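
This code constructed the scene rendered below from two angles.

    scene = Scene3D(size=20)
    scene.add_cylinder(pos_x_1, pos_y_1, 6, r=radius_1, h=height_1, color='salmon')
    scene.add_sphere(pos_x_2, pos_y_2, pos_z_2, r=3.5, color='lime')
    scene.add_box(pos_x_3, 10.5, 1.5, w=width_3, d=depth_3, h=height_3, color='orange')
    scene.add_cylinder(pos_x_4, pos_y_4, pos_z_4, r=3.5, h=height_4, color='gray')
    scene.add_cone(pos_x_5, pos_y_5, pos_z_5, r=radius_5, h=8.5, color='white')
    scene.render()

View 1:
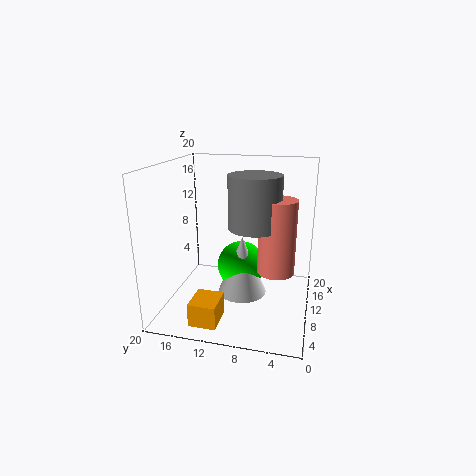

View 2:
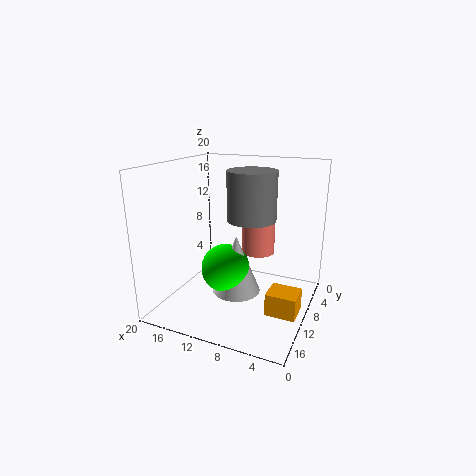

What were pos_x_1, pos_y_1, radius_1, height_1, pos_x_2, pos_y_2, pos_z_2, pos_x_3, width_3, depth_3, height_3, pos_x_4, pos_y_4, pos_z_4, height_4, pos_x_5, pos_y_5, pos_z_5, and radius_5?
pos_x_1 = 9, pos_y_1 = 4.5, radius_1 = 2.5, height_1 = 10, pos_x_2 = 12, pos_y_2 = 10, pos_z_2 = 5, pos_x_3 = 0.5, width_3 = 4, depth_3 = 3.5, height_3 = 3, pos_x_4 = 9, pos_y_4 = 7.5, pos_z_4 = 12, height_4 = 7, pos_x_5 = 10.5, pos_y_5 = 9.5, pos_z_5 = 1.5, radius_5 = 3.5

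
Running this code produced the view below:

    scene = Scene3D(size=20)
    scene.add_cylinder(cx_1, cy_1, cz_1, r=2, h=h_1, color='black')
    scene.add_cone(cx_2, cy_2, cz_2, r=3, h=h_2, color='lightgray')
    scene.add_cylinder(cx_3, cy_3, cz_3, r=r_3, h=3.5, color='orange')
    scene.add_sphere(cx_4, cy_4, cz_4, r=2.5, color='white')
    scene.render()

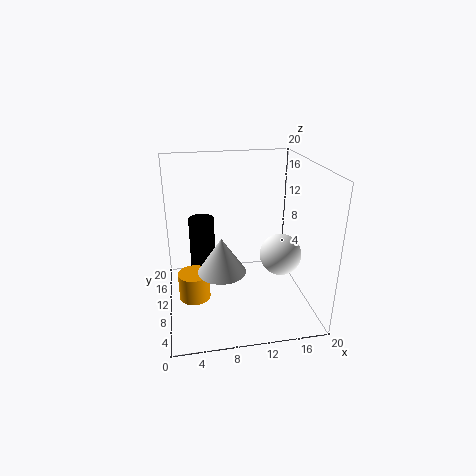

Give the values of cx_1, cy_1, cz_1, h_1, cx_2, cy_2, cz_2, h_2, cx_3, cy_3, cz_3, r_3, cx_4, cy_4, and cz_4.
cx_1 = 5.5; cy_1 = 17; cz_1 = 1; h_1 = 9.5; cx_2 = 7; cy_2 = 5; cz_2 = 8; h_2 = 4.5; cx_3 = 3.5; cy_3 = 6; cz_3 = 4; r_3 = 2; cx_4 = 14; cy_4 = 3.5; cz_4 = 10.5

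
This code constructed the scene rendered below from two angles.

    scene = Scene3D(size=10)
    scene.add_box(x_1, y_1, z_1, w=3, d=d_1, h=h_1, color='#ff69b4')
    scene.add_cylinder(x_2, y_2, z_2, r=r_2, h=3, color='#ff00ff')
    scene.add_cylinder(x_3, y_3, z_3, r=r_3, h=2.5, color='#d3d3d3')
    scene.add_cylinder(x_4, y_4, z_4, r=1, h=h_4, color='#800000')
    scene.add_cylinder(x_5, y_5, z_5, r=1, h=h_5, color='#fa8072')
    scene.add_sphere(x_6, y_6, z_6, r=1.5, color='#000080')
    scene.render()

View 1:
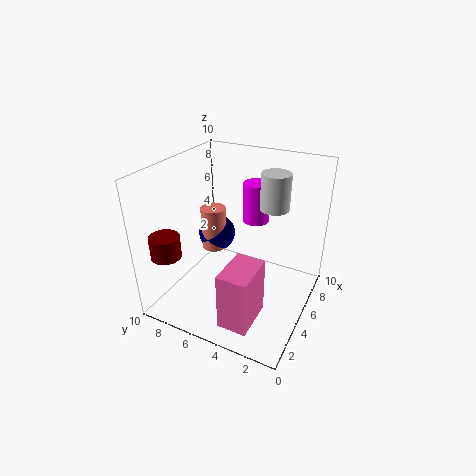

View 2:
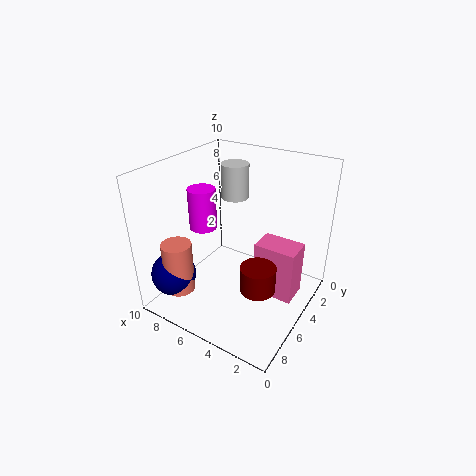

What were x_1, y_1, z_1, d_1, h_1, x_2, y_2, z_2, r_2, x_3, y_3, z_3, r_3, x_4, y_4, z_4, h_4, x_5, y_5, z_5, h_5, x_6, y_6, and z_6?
x_1 = 1; y_1 = 2.5; z_1 = 0.5; d_1 = 2; h_1 = 4; x_2 = 8; y_2 = 5; z_2 = 5; r_2 = 1; x_3 = 6.5; y_3 = 3; z_3 = 7; r_3 = 1; x_4 = 1.5; y_4 = 8.5; z_4 = 4.5; h_4 = 1.5; x_5 = 7.5; y_5 = 8.5; z_5 = 2; h_5 = 3.5; x_6 = 8; y_6 = 8.5; z_6 = 3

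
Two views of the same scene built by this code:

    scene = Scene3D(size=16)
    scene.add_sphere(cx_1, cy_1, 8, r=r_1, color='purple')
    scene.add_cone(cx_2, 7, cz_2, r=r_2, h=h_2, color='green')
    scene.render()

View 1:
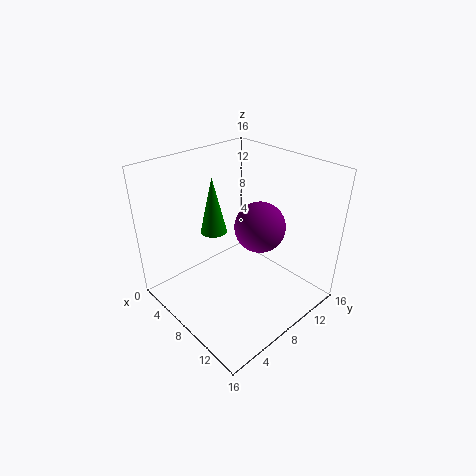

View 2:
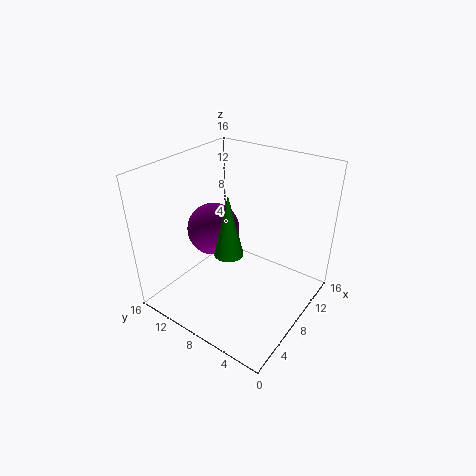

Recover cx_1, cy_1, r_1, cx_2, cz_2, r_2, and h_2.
cx_1 = 8, cy_1 = 11.5, r_1 = 3, cx_2 = 5, cz_2 = 8, r_2 = 1.5, h_2 = 6.5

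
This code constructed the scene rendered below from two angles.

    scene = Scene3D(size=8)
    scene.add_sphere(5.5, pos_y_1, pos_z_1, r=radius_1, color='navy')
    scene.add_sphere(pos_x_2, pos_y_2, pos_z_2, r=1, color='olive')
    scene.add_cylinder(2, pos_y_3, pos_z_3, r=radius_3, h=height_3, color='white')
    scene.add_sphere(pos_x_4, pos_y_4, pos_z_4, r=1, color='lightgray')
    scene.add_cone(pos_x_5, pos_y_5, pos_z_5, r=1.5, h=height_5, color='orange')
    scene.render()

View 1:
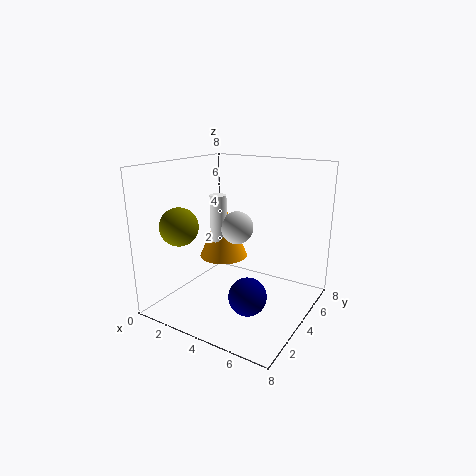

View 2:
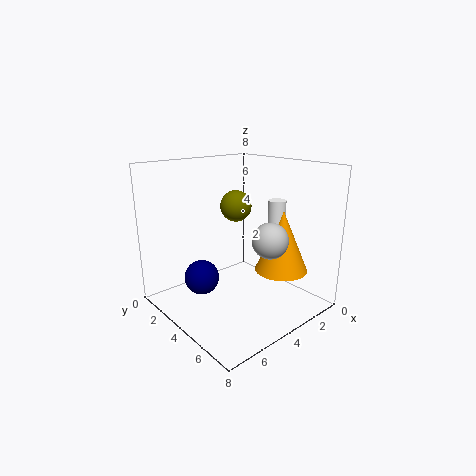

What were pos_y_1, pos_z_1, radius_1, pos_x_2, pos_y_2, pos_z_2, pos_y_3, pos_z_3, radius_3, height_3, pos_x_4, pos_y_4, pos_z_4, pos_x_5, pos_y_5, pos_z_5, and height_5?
pos_y_1 = 2.5, pos_z_1 = 1.5, radius_1 = 1, pos_x_2 = 2, pos_y_2 = 1.5, pos_z_2 = 5, pos_y_3 = 5, pos_z_3 = 3, radius_3 = 0.5, height_3 = 3, pos_x_4 = 3, pos_y_4 = 5.5, pos_z_4 = 4, pos_x_5 = 2, pos_y_5 = 5.5, pos_z_5 = 2, height_5 = 3.5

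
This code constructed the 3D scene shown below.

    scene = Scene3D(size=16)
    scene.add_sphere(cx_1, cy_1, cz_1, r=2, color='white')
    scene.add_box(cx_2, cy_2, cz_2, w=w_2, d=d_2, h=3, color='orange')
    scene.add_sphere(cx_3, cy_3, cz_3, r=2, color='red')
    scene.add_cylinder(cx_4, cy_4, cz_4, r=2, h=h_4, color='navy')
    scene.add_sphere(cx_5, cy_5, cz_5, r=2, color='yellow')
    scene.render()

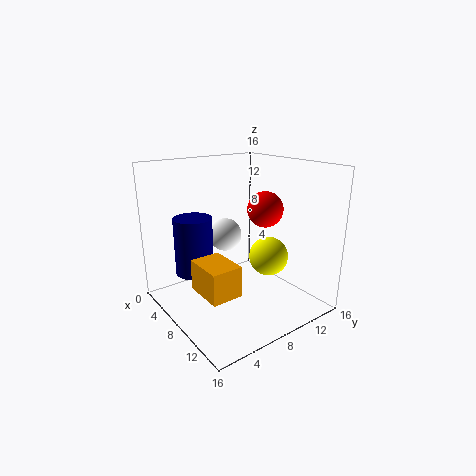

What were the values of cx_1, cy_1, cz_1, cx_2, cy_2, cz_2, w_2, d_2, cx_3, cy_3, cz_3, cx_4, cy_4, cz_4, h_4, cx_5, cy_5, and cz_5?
cx_1 = 4
cy_1 = 9
cz_1 = 7
cx_2 = 10
cy_2 = 1
cz_2 = 5
w_2 = 4
d_2 = 3
cx_3 = 9
cy_3 = 11
cz_3 = 11
cx_4 = 7
cy_4 = 3
cz_4 = 5
h_4 = 6
cx_5 = 12
cy_5 = 9
cz_5 = 7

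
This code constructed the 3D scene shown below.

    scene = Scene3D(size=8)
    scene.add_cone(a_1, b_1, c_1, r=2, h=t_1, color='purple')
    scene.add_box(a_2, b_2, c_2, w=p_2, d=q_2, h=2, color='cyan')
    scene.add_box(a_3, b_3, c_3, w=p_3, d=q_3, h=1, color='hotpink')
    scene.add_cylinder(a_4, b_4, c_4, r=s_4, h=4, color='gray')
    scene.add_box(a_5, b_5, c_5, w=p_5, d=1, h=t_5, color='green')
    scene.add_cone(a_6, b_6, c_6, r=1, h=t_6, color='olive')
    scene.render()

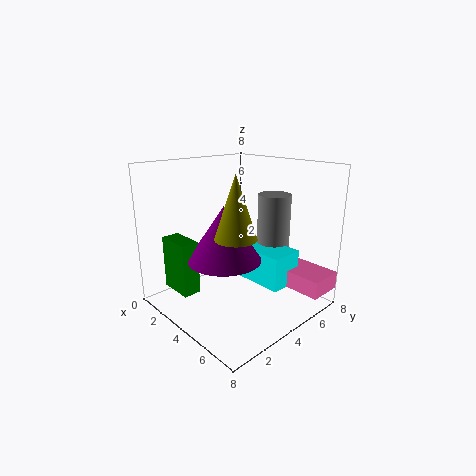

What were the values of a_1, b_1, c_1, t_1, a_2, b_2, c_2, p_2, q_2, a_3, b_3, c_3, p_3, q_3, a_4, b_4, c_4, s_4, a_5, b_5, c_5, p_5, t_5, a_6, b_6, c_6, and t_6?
a_1 = 4; b_1 = 3; c_1 = 3; t_1 = 3; a_2 = 3; b_2 = 5; c_2 = 1; p_2 = 3; q_2 = 2; a_3 = 5; b_3 = 6; c_3 = 1; p_3 = 3; q_3 = 2; a_4 = 4; b_4 = 7; c_4 = 2; s_4 = 1; a_5 = 1; b_5 = 1; c_5 = 1; p_5 = 2; t_5 = 3; a_6 = 6; b_6 = 2; c_6 = 5; t_6 = 3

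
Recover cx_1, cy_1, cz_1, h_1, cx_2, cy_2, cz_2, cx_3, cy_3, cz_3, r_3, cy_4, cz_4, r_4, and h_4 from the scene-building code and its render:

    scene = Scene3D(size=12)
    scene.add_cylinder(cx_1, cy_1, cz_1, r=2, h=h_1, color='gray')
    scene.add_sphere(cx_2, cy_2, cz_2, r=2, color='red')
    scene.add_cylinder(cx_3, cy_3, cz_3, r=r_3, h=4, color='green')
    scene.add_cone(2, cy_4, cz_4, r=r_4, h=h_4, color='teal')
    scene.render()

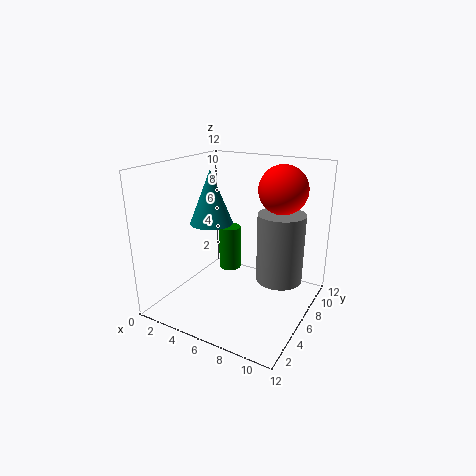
cx_1 = 9
cy_1 = 8
cz_1 = 2
h_1 = 6
cx_2 = 9
cy_2 = 8
cz_2 = 10
cx_3 = 4
cy_3 = 8
cz_3 = 2
r_3 = 1
cy_4 = 8
cz_4 = 6
r_4 = 2
h_4 = 5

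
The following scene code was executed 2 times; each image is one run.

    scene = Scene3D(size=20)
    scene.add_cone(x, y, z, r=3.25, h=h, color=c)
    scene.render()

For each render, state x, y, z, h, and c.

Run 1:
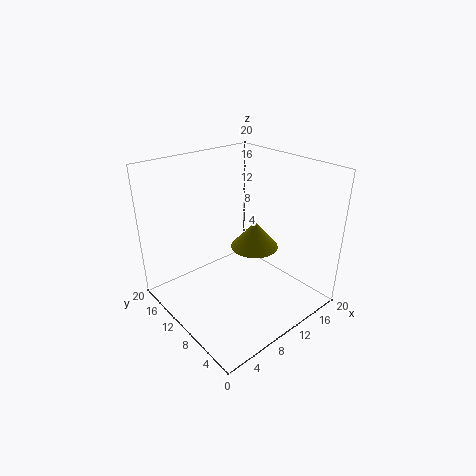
x = 11.75; y = 8.5; z = 8.75; h = 3.75; c = 'olive'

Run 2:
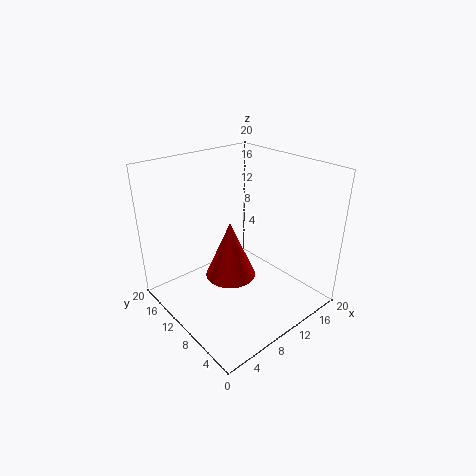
x = 7; y = 8; z = 6.5; h = 7.5; c = 'red'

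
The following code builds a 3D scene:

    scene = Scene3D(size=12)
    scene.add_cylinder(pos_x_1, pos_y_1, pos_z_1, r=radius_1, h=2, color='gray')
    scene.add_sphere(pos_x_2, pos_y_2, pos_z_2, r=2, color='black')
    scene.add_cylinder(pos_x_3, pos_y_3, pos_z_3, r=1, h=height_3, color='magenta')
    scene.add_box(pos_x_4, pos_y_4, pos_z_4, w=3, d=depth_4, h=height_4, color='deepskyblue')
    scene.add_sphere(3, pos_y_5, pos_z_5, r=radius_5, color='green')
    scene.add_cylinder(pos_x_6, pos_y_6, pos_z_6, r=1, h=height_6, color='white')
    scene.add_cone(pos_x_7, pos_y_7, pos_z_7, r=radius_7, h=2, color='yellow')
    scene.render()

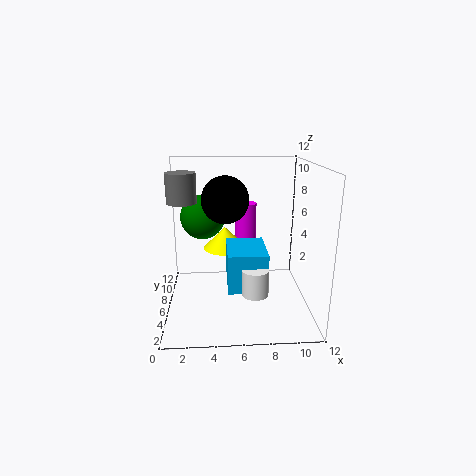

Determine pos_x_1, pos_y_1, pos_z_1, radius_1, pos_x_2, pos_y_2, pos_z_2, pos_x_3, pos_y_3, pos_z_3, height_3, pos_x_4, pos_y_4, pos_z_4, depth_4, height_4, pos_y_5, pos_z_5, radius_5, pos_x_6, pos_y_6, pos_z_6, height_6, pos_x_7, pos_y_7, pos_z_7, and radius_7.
pos_x_1 = 2
pos_y_1 = 2
pos_z_1 = 10
radius_1 = 1
pos_x_2 = 5
pos_y_2 = 7
pos_z_2 = 9
pos_x_3 = 7
pos_y_3 = 10
pos_z_3 = 3
height_3 = 5
pos_x_4 = 5
pos_y_4 = 2
pos_z_4 = 3
depth_4 = 4
height_4 = 3
pos_y_5 = 9
pos_z_5 = 7
radius_5 = 2
pos_x_6 = 7
pos_y_6 = 2
pos_z_6 = 3
height_6 = 2
pos_x_7 = 5
pos_y_7 = 9
pos_z_7 = 4
radius_7 = 2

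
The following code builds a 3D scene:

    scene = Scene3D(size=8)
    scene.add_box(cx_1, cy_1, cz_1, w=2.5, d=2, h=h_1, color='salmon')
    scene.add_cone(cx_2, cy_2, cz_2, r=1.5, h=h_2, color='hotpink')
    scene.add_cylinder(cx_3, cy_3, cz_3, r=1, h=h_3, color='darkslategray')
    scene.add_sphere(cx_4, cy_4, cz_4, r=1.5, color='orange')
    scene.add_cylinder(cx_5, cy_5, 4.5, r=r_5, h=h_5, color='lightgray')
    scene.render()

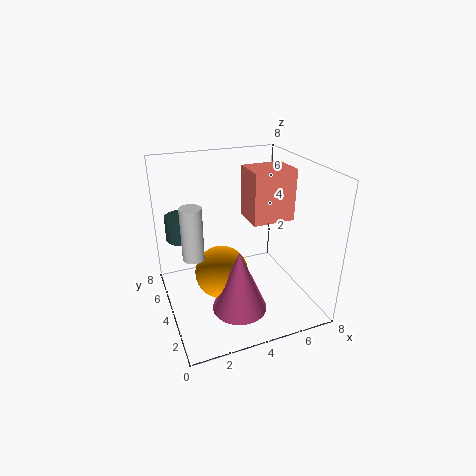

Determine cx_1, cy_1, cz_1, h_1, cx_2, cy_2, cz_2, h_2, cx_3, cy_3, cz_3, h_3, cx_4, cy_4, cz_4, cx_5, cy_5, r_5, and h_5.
cx_1 = 5
cy_1 = 4
cz_1 = 4.5
h_1 = 3
cx_2 = 3.5
cy_2 = 2.5
cz_2 = 0.5
h_2 = 3.5
cx_3 = 1.5
cy_3 = 7
cz_3 = 3
h_3 = 1.5
cx_4 = 3
cy_4 = 4
cz_4 = 2
cx_5 = 1
cy_5 = 2
r_5 = 0.5
h_5 = 2.5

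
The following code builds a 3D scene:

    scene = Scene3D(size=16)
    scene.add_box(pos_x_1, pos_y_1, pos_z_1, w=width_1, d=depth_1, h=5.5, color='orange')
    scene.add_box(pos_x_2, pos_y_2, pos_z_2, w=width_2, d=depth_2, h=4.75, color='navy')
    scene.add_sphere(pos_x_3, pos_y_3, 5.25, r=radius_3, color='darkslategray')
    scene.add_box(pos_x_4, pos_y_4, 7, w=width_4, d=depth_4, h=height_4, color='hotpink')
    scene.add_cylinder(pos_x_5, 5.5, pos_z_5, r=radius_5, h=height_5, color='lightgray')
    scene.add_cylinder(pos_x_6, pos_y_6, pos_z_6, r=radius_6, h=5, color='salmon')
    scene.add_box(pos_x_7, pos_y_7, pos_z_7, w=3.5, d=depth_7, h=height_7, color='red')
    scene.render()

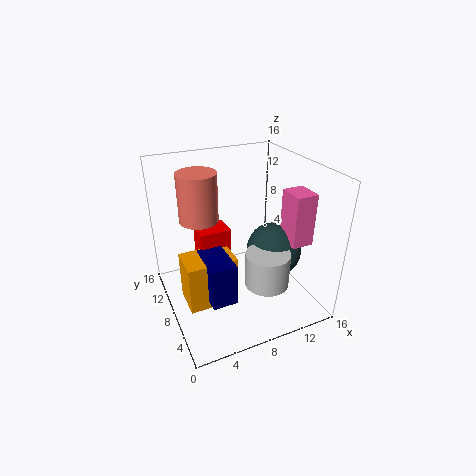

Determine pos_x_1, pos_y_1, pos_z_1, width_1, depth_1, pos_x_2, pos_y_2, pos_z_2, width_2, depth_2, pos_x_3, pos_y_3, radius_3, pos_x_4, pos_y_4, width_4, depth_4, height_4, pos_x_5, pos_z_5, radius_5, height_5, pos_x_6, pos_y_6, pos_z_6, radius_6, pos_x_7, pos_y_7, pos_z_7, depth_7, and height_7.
pos_x_1 = 1.5
pos_y_1 = 5.75
pos_z_1 = 1.25
width_1 = 5.5
depth_1 = 3.75
pos_x_2 = 3.5
pos_y_2 = 4.25
pos_z_2 = 2.25
width_2 = 2.75
depth_2 = 4.75
pos_x_3 = 12.75
pos_y_3 = 8
radius_3 = 3.25
pos_x_4 = 13.25
pos_y_4 = 4.75
width_4 = 2.5
depth_4 = 3
height_4 = 6
pos_x_5 = 10.5
pos_z_5 = 2.75
radius_5 = 2.5
height_5 = 4
pos_x_6 = 3.75
pos_y_6 = 8.25
pos_z_6 = 11
radius_6 = 2
pos_x_7 = 4
pos_y_7 = 8.75
pos_z_7 = 3.75
depth_7 = 2.75
height_7 = 5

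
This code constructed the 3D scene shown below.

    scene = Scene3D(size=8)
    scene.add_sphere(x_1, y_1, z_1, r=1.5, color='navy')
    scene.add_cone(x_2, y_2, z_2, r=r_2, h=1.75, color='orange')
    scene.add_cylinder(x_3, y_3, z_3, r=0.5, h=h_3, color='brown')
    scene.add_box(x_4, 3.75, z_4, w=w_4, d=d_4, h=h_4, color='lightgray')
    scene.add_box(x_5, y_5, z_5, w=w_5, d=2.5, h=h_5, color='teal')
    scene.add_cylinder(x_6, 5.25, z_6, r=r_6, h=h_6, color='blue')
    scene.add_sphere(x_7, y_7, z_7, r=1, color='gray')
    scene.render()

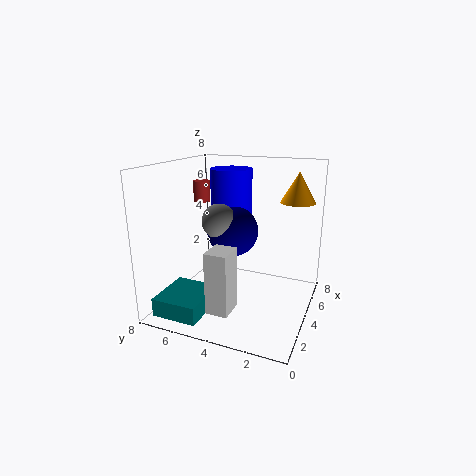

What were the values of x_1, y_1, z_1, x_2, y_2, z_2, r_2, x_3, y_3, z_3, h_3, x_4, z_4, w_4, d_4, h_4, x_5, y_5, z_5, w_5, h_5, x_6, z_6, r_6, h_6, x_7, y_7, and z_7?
x_1 = 5
y_1 = 4.75
z_1 = 4
x_2 = 6.25
y_2 = 1.25
z_2 = 5.75
r_2 = 1
x_3 = 5.5
y_3 = 7
z_3 = 5.5
h_3 = 1.25
x_4 = 1.75
z_4 = 0.25
w_4 = 1.5
d_4 = 1.25
h_4 = 3.5
x_5 = 0.5
y_5 = 5
z_5 = 0.25
w_5 = 2.75
h_5 = 1
x_6 = 6
z_6 = 4.5
r_6 = 1.25
h_6 = 3
x_7 = 4.25
y_7 = 5.25
z_7 = 4.75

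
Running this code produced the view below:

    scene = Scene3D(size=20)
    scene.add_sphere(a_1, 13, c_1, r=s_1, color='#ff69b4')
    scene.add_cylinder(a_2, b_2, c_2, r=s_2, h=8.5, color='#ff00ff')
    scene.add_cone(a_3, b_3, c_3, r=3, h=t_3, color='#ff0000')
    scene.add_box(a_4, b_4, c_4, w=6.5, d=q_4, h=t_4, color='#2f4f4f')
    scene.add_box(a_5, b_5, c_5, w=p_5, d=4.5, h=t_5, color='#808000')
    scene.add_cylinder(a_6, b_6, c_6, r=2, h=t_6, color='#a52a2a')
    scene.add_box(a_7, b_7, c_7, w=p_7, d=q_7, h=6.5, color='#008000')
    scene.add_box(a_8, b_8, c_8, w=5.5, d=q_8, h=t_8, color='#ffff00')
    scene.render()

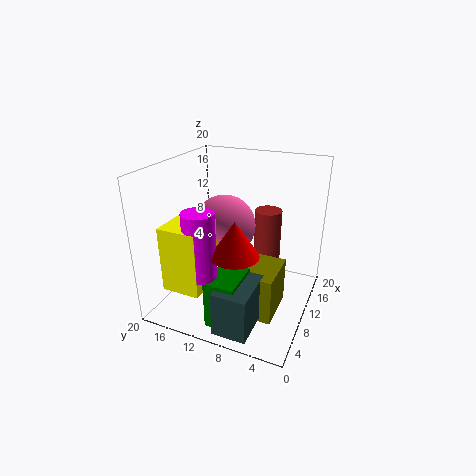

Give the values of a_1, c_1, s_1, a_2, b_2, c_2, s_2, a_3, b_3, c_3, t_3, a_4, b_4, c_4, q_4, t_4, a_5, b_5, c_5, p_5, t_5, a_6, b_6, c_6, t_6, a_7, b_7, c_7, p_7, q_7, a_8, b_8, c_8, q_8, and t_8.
a_1 = 12, c_1 = 10.5, s_1 = 4.5, a_2 = 3, b_2 = 12, c_2 = 7.5, s_2 = 2, a_3 = 4.5, b_3 = 8, c_3 = 10.5, t_3 = 4.5, a_4 = 0.5, b_4 = 5, c_4 = 1, q_4 = 4.5, t_4 = 6, a_5 = 5.5, b_5 = 3.5, c_5 = 0.5, p_5 = 6.5, t_5 = 6.5, a_6 = 15.5, b_6 = 7.5, c_6 = 4.5, t_6 = 8, a_7 = 1.5, b_7 = 7, c_7 = 1, p_7 = 5.5, q_7 = 4, a_8 = 1, b_8 = 11.5, c_8 = 5.5, q_8 = 5, t_8 = 8.5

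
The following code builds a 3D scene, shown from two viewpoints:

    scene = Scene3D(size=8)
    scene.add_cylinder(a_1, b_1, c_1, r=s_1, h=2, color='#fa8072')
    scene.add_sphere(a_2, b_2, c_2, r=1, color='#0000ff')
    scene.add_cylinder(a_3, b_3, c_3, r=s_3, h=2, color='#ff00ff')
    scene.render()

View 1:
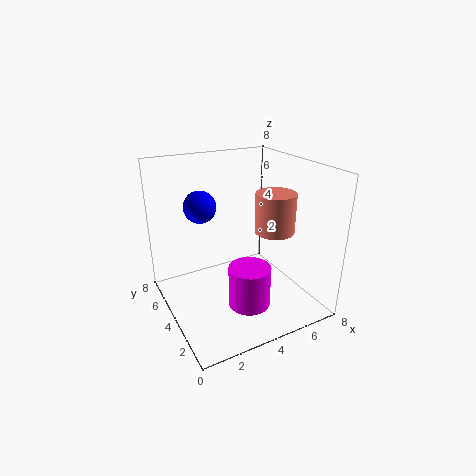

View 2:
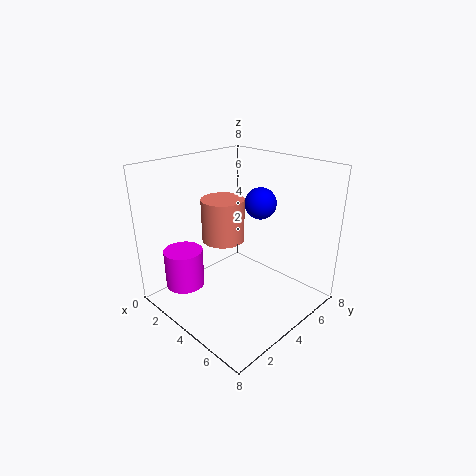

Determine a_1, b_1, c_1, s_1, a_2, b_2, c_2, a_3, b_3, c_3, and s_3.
a_1 = 5; b_1 = 2; c_1 = 5; s_1 = 1; a_2 = 3; b_2 = 7; c_2 = 5; a_3 = 3; b_3 = 1; c_3 = 2; s_3 = 1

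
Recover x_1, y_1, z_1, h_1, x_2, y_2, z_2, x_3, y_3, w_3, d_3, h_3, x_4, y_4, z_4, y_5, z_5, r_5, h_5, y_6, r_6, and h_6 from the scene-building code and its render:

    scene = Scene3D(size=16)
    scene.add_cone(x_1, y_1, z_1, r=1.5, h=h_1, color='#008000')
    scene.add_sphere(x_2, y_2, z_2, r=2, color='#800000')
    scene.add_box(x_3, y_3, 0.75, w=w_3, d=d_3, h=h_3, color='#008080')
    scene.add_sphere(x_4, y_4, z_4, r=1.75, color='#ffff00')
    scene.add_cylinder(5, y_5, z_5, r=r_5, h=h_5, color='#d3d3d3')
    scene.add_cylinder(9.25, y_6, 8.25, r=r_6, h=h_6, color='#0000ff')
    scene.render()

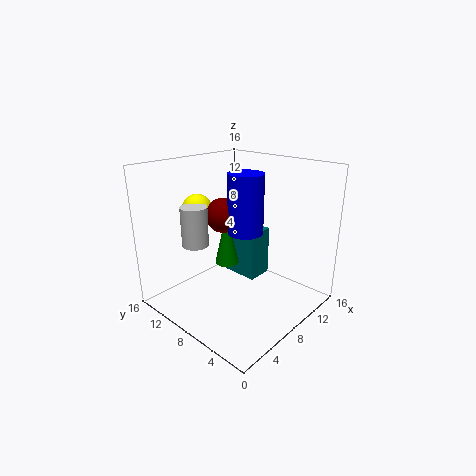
x_1 = 10.25; y_1 = 12; z_1 = 2.75; h_1 = 6.75; x_2 = 8.25; y_2 = 10.5; z_2 = 10; x_3 = 11.5; y_3 = 8.75; w_3 = 3.25; d_3 = 4.75; h_3 = 6.25; x_4 = 6.75; y_4 = 13.25; z_4 = 10.5; y_5 = 11.75; z_5 = 7; r_5 = 1.5; h_5 = 4.5; y_6 = 8; r_6 = 2; h_6 = 6.75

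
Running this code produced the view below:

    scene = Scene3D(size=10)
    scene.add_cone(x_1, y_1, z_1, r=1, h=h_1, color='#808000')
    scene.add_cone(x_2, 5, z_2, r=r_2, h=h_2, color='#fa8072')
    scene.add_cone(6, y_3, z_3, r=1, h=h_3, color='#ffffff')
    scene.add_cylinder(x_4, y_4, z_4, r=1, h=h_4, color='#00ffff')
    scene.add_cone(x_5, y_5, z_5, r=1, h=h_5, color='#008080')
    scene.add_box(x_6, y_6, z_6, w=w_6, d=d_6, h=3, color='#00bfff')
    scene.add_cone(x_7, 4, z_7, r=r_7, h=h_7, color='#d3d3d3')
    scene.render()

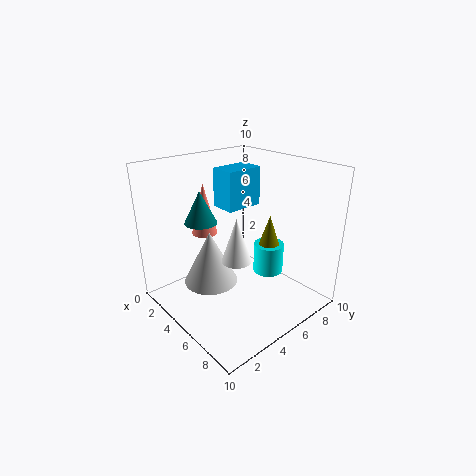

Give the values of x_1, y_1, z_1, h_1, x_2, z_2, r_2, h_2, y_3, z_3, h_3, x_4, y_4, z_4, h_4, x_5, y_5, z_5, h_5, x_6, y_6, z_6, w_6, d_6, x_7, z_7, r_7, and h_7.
x_1 = 7
y_1 = 6
z_1 = 4
h_1 = 3
x_2 = 1
z_2 = 4
r_2 = 1
h_2 = 4
y_3 = 4
z_3 = 4
h_3 = 3
x_4 = 7
y_4 = 6
z_4 = 3
h_4 = 2
x_5 = 5
y_5 = 2
z_5 = 7
h_5 = 2
x_6 = 1
y_6 = 6
z_6 = 6
w_6 = 2
d_6 = 3
x_7 = 3
z_7 = 1
r_7 = 2
h_7 = 4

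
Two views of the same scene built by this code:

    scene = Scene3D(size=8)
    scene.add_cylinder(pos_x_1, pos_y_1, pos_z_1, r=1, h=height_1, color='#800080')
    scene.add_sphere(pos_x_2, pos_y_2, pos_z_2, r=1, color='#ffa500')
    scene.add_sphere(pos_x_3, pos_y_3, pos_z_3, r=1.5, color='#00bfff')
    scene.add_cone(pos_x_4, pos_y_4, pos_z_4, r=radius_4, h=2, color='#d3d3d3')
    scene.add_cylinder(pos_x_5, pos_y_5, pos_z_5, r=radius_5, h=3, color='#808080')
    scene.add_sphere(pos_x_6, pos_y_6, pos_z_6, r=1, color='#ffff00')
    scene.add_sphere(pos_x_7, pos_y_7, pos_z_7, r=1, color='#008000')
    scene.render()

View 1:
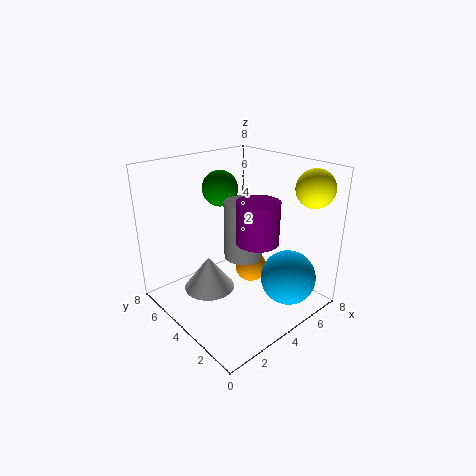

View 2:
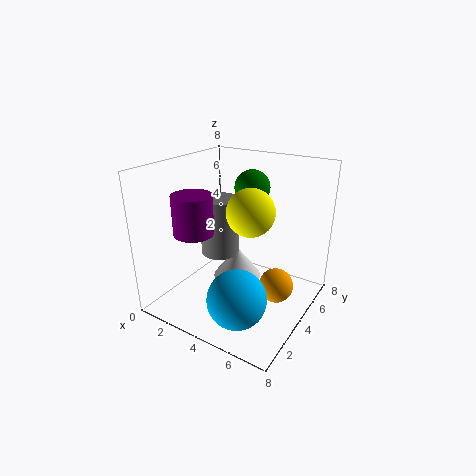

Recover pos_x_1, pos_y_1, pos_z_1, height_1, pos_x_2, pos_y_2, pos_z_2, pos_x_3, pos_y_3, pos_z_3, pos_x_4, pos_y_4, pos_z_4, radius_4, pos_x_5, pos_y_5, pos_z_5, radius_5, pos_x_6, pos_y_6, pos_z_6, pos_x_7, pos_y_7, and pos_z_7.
pos_x_1 = 3, pos_y_1 = 1.5, pos_z_1 = 5, height_1 = 2, pos_x_2 = 6, pos_y_2 = 5, pos_z_2 = 1, pos_x_3 = 5.5, pos_y_3 = 1.5, pos_z_3 = 2, pos_x_4 = 3, pos_y_4 = 5.5, pos_z_4 = 0.5, radius_4 = 1.5, pos_x_5 = 3.5, pos_y_5 = 3, pos_z_5 = 3.5, radius_5 = 1, pos_x_6 = 6.5, pos_y_6 = 1, pos_z_6 = 7, pos_x_7 = 4, pos_y_7 = 5.5, pos_z_7 = 6.5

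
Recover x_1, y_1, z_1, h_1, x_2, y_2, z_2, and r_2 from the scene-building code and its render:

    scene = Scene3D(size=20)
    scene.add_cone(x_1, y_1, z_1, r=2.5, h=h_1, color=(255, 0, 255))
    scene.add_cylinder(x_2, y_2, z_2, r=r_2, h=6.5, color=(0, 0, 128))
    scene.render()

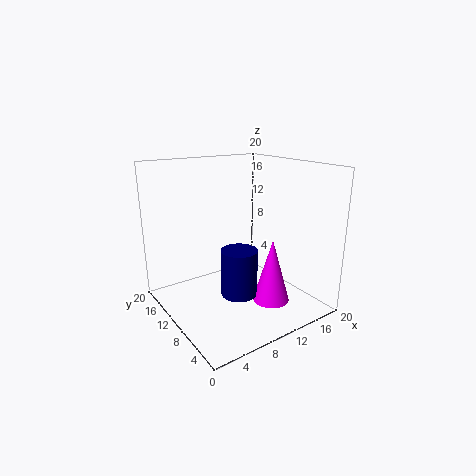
x_1 = 12.5, y_1 = 5.5, z_1 = 1.75, h_1 = 8.75, x_2 = 9, y_2 = 8.25, z_2 = 2.5, r_2 = 2.5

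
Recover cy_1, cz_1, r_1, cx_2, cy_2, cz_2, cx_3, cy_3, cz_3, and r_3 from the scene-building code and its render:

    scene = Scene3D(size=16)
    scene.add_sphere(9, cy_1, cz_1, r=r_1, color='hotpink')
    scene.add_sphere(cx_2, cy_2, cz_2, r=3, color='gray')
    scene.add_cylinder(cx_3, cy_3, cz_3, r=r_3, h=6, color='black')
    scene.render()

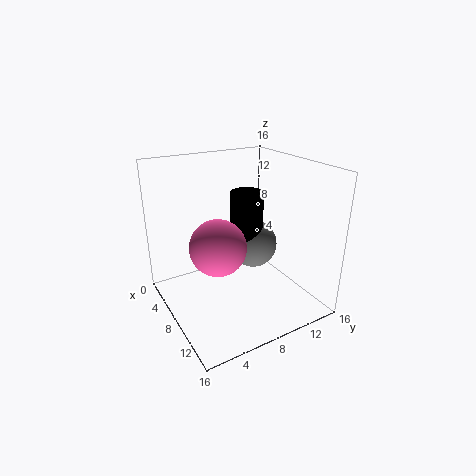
cy_1 = 5, cz_1 = 8, r_1 = 3, cx_2 = 5, cy_2 = 12, cz_2 = 5, cx_3 = 5, cy_3 = 11, cz_3 = 6, r_3 = 2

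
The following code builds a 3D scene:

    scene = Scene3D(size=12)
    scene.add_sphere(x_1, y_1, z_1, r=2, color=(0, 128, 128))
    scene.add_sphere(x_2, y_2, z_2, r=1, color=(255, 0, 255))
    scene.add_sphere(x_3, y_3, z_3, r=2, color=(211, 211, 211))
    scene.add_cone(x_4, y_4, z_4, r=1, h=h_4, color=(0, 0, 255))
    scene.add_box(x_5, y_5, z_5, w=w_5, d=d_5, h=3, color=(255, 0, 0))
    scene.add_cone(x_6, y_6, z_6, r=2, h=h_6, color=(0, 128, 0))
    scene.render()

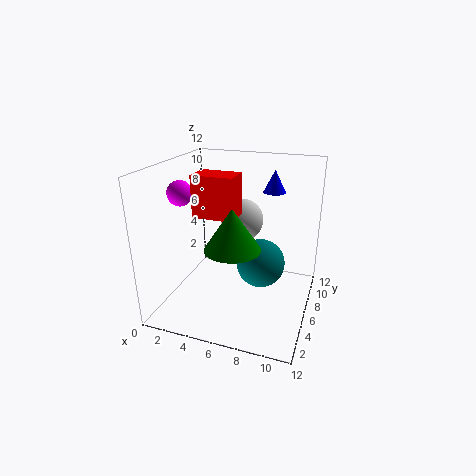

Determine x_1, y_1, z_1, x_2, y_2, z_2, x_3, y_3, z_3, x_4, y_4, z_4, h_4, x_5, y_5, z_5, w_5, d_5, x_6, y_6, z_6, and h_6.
x_1 = 8; y_1 = 6; z_1 = 4; x_2 = 2; y_2 = 4; z_2 = 10; x_3 = 5; y_3 = 10; z_3 = 6; x_4 = 8; y_4 = 10; z_4 = 9; h_4 = 2; x_5 = 4; y_5 = 2; z_5 = 9; w_5 = 3; d_5 = 2; x_6 = 7; y_6 = 2; z_6 = 7; h_6 = 3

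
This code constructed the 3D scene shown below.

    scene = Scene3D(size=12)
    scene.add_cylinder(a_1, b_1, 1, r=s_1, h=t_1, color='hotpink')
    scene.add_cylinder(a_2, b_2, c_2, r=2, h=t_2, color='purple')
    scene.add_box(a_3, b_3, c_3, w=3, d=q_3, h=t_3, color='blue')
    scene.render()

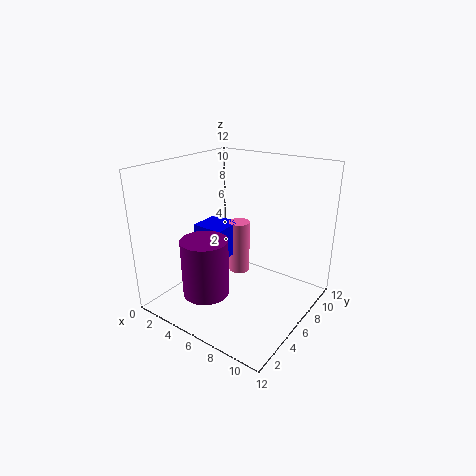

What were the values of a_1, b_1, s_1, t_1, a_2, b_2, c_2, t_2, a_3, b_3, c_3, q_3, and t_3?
a_1 = 4; b_1 = 9; s_1 = 1; t_1 = 5; a_2 = 4; b_2 = 4; c_2 = 1; t_2 = 5; a_3 = 1; b_3 = 6; c_3 = 3; q_3 = 3; t_3 = 3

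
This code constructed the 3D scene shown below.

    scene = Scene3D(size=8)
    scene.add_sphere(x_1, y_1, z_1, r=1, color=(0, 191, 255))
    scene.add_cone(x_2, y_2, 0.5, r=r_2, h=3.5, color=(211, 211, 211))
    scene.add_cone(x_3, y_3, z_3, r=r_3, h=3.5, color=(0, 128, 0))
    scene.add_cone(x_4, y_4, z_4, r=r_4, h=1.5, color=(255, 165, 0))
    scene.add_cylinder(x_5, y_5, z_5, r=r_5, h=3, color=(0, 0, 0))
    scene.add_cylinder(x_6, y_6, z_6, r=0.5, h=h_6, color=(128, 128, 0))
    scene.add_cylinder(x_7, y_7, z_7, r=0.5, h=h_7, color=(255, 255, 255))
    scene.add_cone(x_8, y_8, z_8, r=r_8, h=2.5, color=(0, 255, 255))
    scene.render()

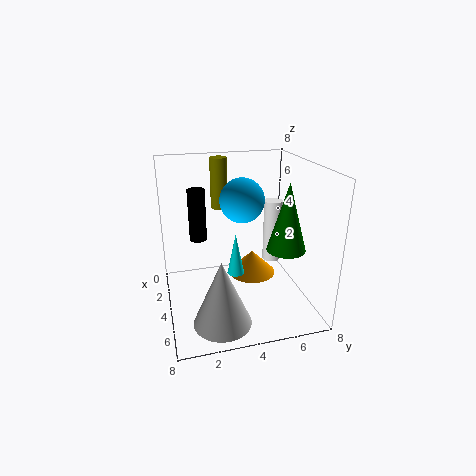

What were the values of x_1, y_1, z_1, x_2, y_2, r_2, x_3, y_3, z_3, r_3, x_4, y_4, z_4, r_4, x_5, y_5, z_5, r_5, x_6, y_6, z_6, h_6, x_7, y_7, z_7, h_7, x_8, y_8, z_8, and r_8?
x_1 = 6.5; y_1 = 3.5; z_1 = 7; x_2 = 6.5; y_2 = 2.5; r_2 = 1.5; x_3 = 6; y_3 = 6; z_3 = 4; r_3 = 1; x_4 = 2; y_4 = 5.5; z_4 = 0.5; r_4 = 1.5; x_5 = 2.5; y_5 = 2; z_5 = 3.5; r_5 = 0.5; x_6 = 1.5; y_6 = 3.5; z_6 = 5; h_6 = 3; x_7 = 4; y_7 = 6; z_7 = 2.5; h_7 = 3.5; x_8 = 3.5; y_8 = 4; z_8 = 1.5; r_8 = 0.5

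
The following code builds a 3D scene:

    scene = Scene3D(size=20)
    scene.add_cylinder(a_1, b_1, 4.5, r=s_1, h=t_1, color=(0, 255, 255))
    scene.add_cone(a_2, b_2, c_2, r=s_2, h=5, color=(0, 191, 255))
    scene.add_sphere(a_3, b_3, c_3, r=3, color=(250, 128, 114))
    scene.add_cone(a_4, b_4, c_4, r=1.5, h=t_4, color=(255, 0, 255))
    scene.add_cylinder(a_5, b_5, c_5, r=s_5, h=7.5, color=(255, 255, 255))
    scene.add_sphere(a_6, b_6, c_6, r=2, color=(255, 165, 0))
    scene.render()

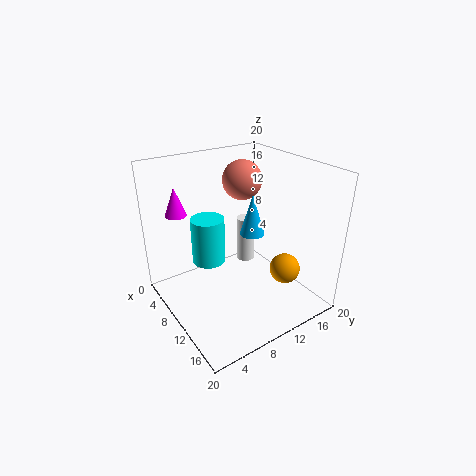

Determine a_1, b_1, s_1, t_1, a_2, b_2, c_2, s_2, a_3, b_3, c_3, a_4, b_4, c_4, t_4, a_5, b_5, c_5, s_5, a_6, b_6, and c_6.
a_1 = 5, b_1 = 8, s_1 = 2.5, t_1 = 7, a_2 = 14.5, b_2 = 9, c_2 = 13, s_2 = 1.5, a_3 = 4.5, b_3 = 14.5, c_3 = 16, a_4 = 4.5, b_4 = 3.5, c_4 = 13, t_4 = 4, a_5 = 3.5, b_5 = 16, c_5 = 1.5, s_5 = 1.5, a_6 = 16, b_6 = 13.5, c_6 = 7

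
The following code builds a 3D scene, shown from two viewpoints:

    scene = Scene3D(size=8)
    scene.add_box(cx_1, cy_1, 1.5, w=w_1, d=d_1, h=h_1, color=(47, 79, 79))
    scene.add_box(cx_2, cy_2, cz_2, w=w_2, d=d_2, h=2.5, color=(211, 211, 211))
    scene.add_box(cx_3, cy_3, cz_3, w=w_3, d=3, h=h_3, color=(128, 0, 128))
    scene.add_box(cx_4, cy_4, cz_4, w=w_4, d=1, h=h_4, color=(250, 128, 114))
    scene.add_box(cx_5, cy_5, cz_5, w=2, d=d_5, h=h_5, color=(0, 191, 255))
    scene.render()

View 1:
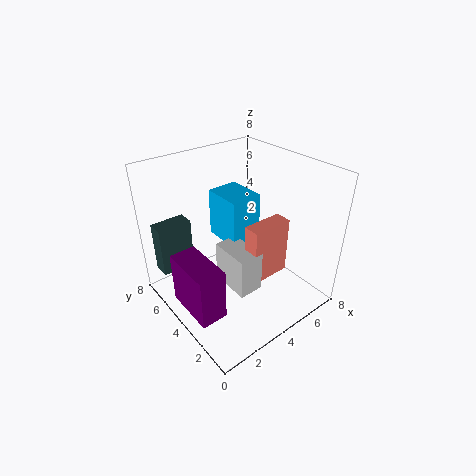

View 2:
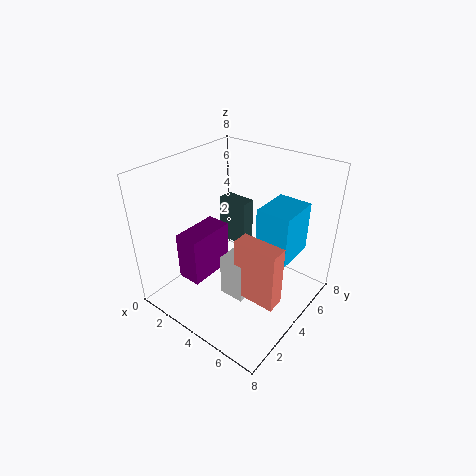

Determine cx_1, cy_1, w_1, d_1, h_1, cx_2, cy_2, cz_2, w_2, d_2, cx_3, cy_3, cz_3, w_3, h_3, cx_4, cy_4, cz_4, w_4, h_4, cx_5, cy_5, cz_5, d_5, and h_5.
cx_1 = 0.5; cy_1 = 6.5; w_1 = 2; d_1 = 1; h_1 = 3; cx_2 = 3.5; cy_2 = 3; cz_2 = 0.5; w_2 = 1.5; d_2 = 2.5; cx_3 = 0.5; cy_3 = 2.5; cz_3 = 0.5; w_3 = 1.5; h_3 = 3; cx_4 = 4.5; cy_4 = 3; cz_4 = 1; w_4 = 2.5; h_4 = 3.5; cx_5 = 4.5; cy_5 = 5; cz_5 = 2.5; d_5 = 2.5; h_5 = 3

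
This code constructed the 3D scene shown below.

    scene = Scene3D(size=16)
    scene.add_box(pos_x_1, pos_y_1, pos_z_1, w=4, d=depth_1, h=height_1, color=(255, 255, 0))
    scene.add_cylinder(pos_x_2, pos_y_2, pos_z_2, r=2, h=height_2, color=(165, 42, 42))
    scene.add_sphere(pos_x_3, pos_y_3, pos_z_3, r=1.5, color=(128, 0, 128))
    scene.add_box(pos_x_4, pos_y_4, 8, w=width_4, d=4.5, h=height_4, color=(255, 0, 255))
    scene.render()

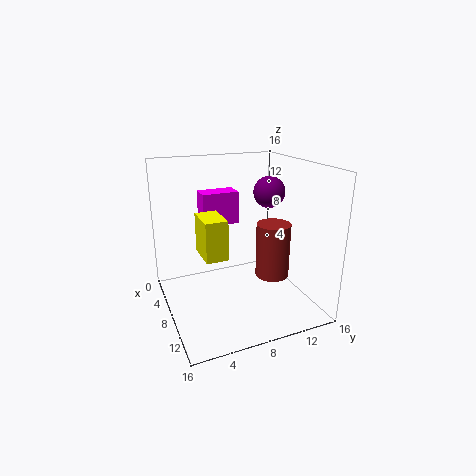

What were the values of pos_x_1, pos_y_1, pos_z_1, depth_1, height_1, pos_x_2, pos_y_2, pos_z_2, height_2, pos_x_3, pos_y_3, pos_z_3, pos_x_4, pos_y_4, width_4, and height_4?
pos_x_1 = 5
pos_y_1 = 4
pos_z_1 = 6
depth_1 = 2.5
height_1 = 4.5
pos_x_2 = 8
pos_y_2 = 12.5
pos_z_2 = 2.5
height_2 = 6.5
pos_x_3 = 12
pos_y_3 = 9.5
pos_z_3 = 14
pos_x_4 = 1
pos_y_4 = 5.5
width_4 = 2.5
height_4 = 4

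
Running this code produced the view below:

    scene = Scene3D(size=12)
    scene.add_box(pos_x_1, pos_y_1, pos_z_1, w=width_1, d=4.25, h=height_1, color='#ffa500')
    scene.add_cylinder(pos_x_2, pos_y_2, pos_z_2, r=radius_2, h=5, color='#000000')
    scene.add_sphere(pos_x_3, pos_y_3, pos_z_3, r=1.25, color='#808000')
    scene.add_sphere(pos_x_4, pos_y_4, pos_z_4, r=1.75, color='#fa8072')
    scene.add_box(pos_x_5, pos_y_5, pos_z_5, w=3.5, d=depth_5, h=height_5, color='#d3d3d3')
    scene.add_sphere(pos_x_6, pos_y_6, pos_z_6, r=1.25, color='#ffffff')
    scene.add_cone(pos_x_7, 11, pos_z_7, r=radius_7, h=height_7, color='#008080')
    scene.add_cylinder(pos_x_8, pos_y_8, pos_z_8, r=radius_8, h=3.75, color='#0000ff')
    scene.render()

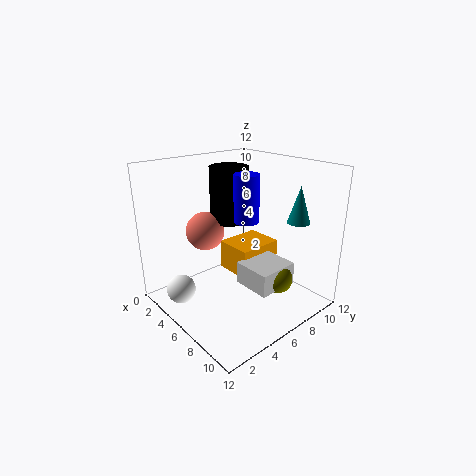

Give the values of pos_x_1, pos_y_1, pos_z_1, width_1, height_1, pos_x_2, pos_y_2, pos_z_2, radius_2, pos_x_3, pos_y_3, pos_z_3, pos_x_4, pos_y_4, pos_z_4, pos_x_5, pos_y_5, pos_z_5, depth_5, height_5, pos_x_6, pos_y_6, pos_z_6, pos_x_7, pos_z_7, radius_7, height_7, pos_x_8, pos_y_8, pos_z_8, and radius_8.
pos_x_1 = 2
pos_y_1 = 7.25
pos_z_1 = 1.25
width_1 = 3.5
height_1 = 2.75
pos_x_2 = 2.75
pos_y_2 = 7.75
pos_z_2 = 6.25
radius_2 = 1.75
pos_x_3 = 8.25
pos_y_3 = 8.75
pos_z_3 = 2
pos_x_4 = 2
pos_y_4 = 5.5
pos_z_4 = 5.5
pos_x_5 = 5.25
pos_y_5 = 6.5
pos_z_5 = 1.25
depth_5 = 3.75
height_5 = 2
pos_x_6 = 3
pos_y_6 = 2
pos_z_6 = 1.25
pos_x_7 = 8.25
pos_z_7 = 6.75
radius_7 = 1
height_7 = 3.25
pos_x_8 = 7
pos_y_8 = 6
pos_z_8 = 7.75
radius_8 = 1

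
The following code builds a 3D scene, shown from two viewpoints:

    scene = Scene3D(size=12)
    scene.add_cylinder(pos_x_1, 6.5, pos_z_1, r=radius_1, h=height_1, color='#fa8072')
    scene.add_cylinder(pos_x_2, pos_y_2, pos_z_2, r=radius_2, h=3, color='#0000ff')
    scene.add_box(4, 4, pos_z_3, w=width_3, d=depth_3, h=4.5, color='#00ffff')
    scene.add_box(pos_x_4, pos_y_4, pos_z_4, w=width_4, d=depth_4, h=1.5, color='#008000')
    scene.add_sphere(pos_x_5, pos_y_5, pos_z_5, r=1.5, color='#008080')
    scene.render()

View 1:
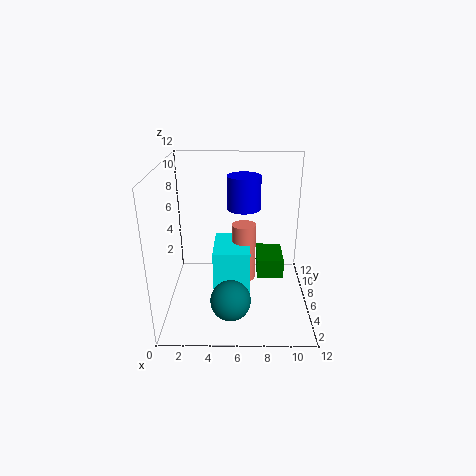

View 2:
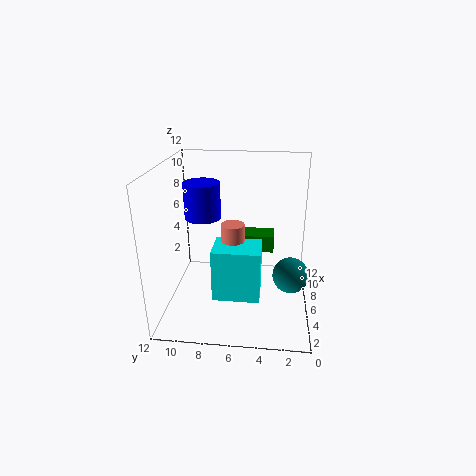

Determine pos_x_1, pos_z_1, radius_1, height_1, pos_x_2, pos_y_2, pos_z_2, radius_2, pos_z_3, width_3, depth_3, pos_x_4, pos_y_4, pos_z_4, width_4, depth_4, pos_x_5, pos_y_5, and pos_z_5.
pos_x_1 = 6.5
pos_z_1 = 2
radius_1 = 1
height_1 = 5
pos_x_2 = 6.5
pos_y_2 = 9
pos_z_2 = 7.5
radius_2 = 1.5
pos_z_3 = 1
width_3 = 3
depth_3 = 4
pos_x_4 = 7.5
pos_y_4 = 3
pos_z_4 = 4
width_4 = 2
depth_4 = 3
pos_x_5 = 5.5
pos_y_5 = 1.5
pos_z_5 = 3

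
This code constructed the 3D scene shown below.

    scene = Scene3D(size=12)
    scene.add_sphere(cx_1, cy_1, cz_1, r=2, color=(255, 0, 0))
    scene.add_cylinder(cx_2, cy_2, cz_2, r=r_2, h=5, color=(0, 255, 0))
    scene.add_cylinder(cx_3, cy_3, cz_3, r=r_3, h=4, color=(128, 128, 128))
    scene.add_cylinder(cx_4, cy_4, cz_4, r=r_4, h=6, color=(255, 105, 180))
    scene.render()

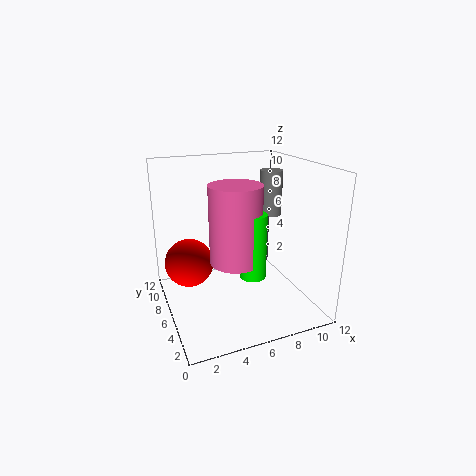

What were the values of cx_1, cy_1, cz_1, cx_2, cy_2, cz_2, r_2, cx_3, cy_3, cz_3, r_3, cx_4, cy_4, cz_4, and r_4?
cx_1 = 2
cy_1 = 7
cz_1 = 4
cx_2 = 6
cy_2 = 3
cz_2 = 4
r_2 = 1
cx_3 = 10
cy_3 = 8
cz_3 = 7
r_3 = 1
cx_4 = 5
cy_4 = 4
cz_4 = 5
r_4 = 2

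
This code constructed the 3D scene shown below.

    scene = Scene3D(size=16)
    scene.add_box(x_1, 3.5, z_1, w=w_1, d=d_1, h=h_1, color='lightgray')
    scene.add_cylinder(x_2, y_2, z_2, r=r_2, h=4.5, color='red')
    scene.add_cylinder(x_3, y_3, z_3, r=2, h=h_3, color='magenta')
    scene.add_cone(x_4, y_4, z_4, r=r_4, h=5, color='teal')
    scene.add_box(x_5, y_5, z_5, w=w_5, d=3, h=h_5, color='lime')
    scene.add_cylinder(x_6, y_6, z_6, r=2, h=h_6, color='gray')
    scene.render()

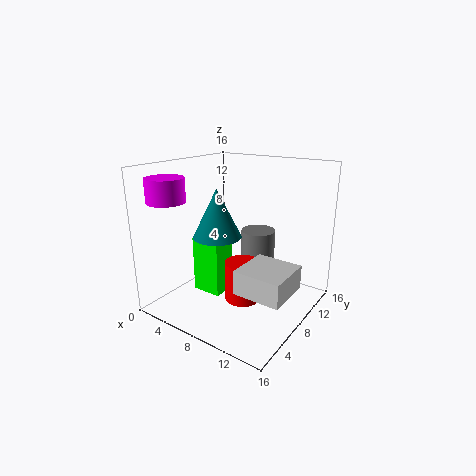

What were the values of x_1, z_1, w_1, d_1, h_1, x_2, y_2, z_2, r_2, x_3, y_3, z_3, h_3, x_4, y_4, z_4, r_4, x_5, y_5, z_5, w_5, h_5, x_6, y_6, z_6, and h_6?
x_1 = 10.5; z_1 = 4; w_1 = 5; d_1 = 5; h_1 = 2.5; x_2 = 9; y_2 = 7.5; z_2 = 1; r_2 = 2; x_3 = 3; y_3 = 2.5; z_3 = 12.5; h_3 = 2.5; x_4 = 7.5; y_4 = 5; z_4 = 9; r_4 = 2.5; x_5 = 3; y_5 = 6; z_5 = 1; w_5 = 3.5; h_5 = 6.5; x_6 = 8.5; y_6 = 11.5; z_6 = 1; h_6 = 7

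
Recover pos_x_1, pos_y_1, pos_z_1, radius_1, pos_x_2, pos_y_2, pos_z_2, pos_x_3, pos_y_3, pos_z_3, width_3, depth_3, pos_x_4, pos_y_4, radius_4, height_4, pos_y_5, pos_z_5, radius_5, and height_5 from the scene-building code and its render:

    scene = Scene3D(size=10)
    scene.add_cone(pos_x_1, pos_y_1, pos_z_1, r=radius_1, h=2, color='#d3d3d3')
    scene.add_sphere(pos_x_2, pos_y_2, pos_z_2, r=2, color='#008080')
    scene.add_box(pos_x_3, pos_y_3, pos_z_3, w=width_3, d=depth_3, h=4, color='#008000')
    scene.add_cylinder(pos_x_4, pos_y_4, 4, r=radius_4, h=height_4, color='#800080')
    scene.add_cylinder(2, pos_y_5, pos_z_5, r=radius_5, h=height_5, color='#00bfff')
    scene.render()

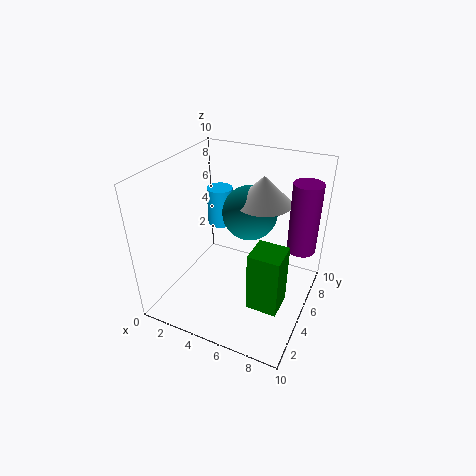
pos_x_1 = 6; pos_y_1 = 7; pos_z_1 = 7; radius_1 = 2; pos_x_2 = 5; pos_y_2 = 7; pos_z_2 = 6; pos_x_3 = 7; pos_y_3 = 2; pos_z_3 = 2; width_3 = 2; depth_3 = 2; pos_x_4 = 9; pos_y_4 = 7; radius_4 = 1; height_4 = 5; pos_y_5 = 8; pos_z_5 = 4; radius_5 = 1; height_5 = 3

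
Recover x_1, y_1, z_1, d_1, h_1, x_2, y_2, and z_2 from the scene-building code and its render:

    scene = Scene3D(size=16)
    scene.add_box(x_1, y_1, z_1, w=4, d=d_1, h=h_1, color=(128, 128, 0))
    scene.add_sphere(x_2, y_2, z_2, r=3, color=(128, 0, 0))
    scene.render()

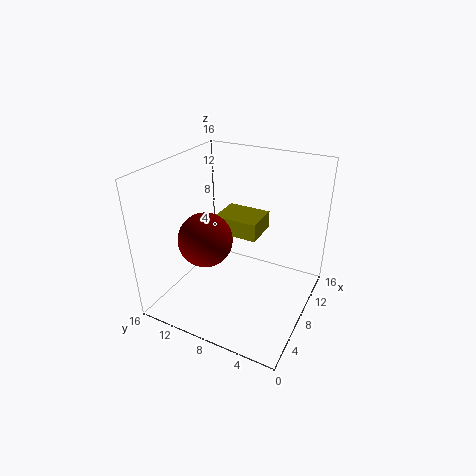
x_1 = 8; y_1 = 6; z_1 = 8; d_1 = 5; h_1 = 2; x_2 = 6; y_2 = 11; z_2 = 8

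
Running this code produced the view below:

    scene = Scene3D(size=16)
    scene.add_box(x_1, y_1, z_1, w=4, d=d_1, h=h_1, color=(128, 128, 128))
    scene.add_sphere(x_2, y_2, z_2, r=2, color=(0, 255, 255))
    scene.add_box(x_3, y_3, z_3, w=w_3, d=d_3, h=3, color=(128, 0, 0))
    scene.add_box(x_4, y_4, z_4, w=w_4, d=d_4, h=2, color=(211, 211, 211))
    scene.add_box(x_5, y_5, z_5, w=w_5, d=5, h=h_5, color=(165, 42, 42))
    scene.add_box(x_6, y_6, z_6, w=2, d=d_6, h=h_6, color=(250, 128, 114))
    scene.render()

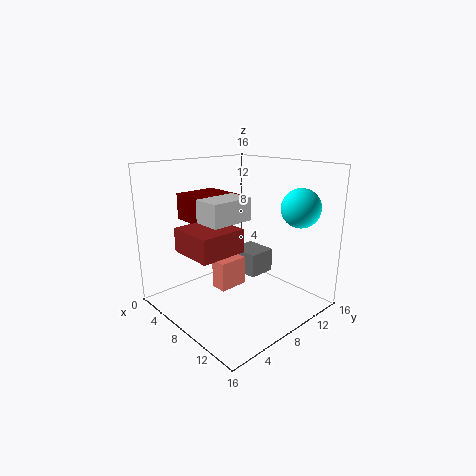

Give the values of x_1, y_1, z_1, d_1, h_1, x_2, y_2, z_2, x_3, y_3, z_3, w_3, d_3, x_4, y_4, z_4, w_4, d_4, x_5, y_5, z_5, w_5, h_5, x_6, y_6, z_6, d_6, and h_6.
x_1 = 3; y_1 = 11.5; z_1 = 1.5; d_1 = 3.5; h_1 = 3; x_2 = 14; y_2 = 11; z_2 = 12; x_3 = 1.5; y_3 = 4.5; z_3 = 9.5; w_3 = 5.5; d_3 = 5; x_4 = 11; y_4 = 0.5; z_4 = 12; w_4 = 2.5; d_4 = 4; x_5 = 5.5; y_5 = 1.5; z_5 = 7.5; w_5 = 5; h_5 = 2.5; x_6 = 4.5; y_6 = 7; z_6 = 1; d_6 = 3.5; h_6 = 3.5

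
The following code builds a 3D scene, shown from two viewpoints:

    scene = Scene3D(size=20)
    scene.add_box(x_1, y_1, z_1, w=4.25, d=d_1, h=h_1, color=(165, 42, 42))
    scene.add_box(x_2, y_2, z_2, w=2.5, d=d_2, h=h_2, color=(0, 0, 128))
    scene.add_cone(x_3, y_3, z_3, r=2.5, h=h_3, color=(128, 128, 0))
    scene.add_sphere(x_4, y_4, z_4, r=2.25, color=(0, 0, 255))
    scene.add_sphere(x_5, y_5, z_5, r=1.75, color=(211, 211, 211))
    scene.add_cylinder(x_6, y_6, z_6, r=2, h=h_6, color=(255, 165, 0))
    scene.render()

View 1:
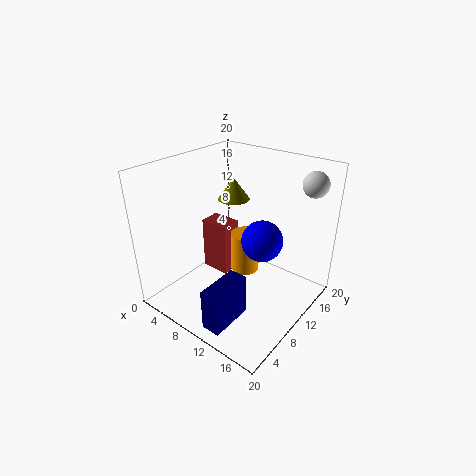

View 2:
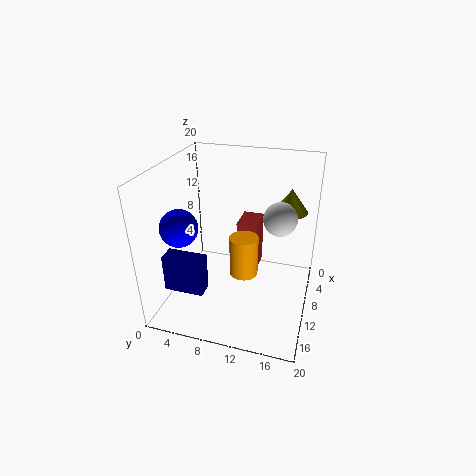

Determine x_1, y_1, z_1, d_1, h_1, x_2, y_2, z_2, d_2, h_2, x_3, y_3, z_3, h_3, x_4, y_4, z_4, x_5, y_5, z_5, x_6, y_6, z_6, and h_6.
x_1 = 4
y_1 = 9.25
z_1 = 3.5
d_1 = 3
h_1 = 7.75
x_2 = 12
y_2 = 0.25
z_2 = 2.25
d_2 = 5.75
h_2 = 5.5
x_3 = 4.25
y_3 = 16.25
z_3 = 12.25
h_3 = 3.5
x_4 = 17.25
y_4 = 5
z_4 = 14.5
x_5 = 17.5
y_5 = 16.75
z_5 = 17.5
x_6 = 10.5
y_6 = 11
z_6 = 4.75
h_6 = 5.75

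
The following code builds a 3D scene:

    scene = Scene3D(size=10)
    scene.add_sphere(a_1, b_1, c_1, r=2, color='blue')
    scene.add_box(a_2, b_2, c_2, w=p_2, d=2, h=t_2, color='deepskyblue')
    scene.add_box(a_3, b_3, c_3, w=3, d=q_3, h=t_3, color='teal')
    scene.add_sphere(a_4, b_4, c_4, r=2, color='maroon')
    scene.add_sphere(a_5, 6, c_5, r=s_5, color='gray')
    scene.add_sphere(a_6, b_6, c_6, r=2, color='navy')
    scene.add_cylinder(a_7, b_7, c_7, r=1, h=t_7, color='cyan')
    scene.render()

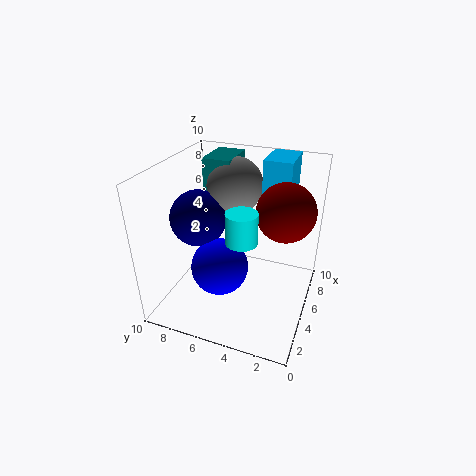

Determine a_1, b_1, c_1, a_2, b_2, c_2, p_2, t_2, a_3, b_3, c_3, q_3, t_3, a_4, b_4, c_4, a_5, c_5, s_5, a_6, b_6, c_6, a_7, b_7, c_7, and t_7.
a_1 = 4, b_1 = 6, c_1 = 3, a_2 = 7, b_2 = 2, c_2 = 7, p_2 = 3, t_2 = 3, a_3 = 6, b_3 = 6, c_3 = 7, q_3 = 2, t_3 = 3, a_4 = 6, b_4 = 2, c_4 = 7, a_5 = 7, c_5 = 8, s_5 = 2, a_6 = 5, b_6 = 8, c_6 = 6, a_7 = 3, b_7 = 4, c_7 = 6, t_7 = 2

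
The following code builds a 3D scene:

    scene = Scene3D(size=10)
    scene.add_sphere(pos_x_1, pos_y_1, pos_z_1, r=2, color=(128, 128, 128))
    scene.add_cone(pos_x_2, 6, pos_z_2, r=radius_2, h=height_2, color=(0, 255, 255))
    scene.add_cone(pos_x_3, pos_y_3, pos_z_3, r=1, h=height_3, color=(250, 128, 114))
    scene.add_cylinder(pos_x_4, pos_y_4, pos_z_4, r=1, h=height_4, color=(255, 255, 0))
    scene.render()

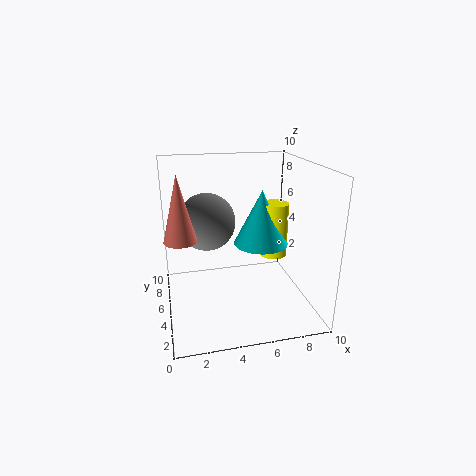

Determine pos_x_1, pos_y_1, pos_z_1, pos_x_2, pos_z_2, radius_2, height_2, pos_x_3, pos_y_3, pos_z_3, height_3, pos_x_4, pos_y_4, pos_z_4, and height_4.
pos_x_1 = 3; pos_y_1 = 6; pos_z_1 = 6; pos_x_2 = 7; pos_z_2 = 4; radius_2 = 2; height_2 = 4; pos_x_3 = 1; pos_y_3 = 3; pos_z_3 = 6; height_3 = 4; pos_x_4 = 8; pos_y_4 = 6; pos_z_4 = 3; height_4 = 4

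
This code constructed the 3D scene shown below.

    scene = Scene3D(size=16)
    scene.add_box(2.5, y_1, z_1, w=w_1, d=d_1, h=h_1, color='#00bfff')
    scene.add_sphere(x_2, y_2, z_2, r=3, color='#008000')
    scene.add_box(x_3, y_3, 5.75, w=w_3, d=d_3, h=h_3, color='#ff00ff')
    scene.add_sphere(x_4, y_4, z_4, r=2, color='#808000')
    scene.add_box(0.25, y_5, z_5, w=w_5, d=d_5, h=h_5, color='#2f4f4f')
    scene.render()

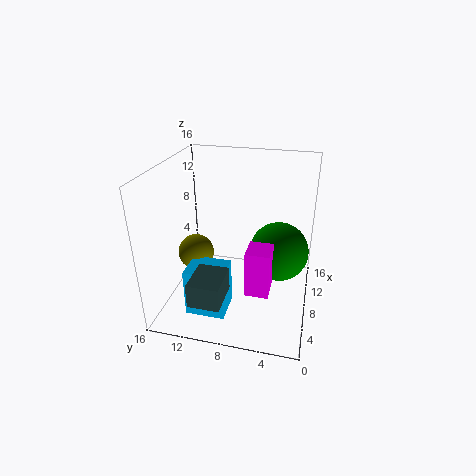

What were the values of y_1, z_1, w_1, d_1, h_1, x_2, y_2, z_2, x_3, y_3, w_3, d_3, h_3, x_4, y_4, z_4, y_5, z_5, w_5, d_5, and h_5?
y_1 = 8.25, z_1 = 1, w_1 = 3.5, d_1 = 4.25, h_1 = 5.25, x_2 = 6.25, y_2 = 3.25, z_2 = 8, x_3 = 1.25, y_3 = 3.5, w_3 = 2.5, d_3 = 2.25, h_3 = 4.5, x_4 = 7.25, y_4 = 12.75, z_4 = 6, y_5 = 8, z_5 = 4, w_5 = 4, d_5 = 3.25, h_5 = 2.5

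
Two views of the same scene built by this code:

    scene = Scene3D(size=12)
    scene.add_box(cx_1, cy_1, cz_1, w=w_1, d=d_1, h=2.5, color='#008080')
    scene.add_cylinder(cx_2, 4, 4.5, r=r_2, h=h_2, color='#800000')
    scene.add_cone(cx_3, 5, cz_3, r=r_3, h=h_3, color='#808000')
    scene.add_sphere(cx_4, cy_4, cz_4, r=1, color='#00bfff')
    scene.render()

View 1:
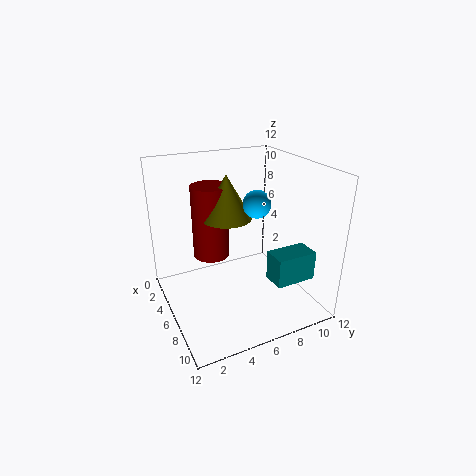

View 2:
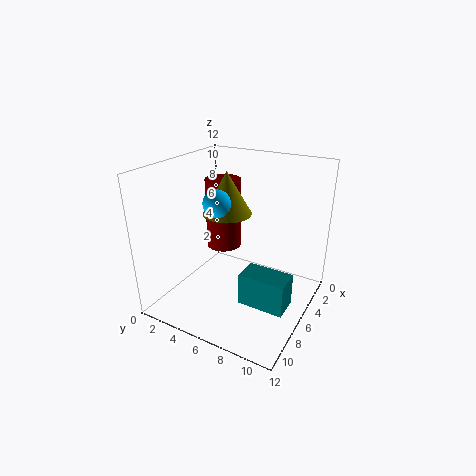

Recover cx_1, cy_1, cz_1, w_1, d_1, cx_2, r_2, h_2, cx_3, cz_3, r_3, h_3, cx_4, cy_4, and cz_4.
cx_1 = 7.5
cy_1 = 8
cz_1 = 2.5
w_1 = 2
d_1 = 3.5
cx_2 = 5
r_2 = 1.5
h_2 = 6
cx_3 = 6
cz_3 = 8
r_3 = 2
h_3 = 3.5
cx_4 = 9
cy_4 = 6
cz_4 = 10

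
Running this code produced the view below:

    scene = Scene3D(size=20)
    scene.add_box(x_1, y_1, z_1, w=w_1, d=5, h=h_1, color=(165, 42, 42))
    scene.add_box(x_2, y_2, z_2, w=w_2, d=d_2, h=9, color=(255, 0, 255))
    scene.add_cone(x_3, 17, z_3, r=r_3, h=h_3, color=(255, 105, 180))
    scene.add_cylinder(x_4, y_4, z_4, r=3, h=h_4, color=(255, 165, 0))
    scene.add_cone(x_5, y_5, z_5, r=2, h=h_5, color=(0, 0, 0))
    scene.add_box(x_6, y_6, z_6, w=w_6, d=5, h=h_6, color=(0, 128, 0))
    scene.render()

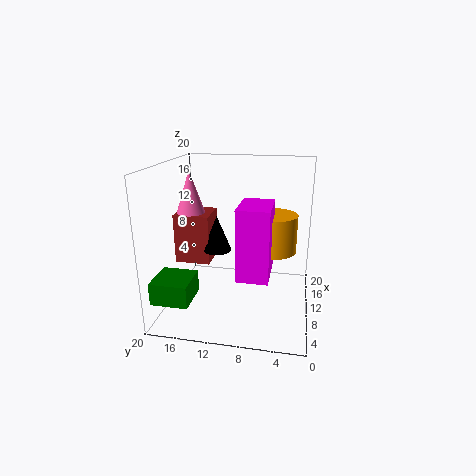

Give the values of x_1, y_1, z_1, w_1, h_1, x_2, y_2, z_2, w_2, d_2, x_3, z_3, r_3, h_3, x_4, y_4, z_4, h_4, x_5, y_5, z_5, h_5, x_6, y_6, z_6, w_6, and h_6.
x_1 = 9; y_1 = 14; z_1 = 6; w_1 = 5; h_1 = 7; x_2 = 3; y_2 = 5; z_2 = 7; w_2 = 6; d_2 = 4; x_3 = 11; z_3 = 13; r_3 = 2; h_3 = 6; x_4 = 9; y_4 = 5; z_4 = 9; h_4 = 5; x_5 = 10; y_5 = 13; z_5 = 8; h_5 = 5; x_6 = 2; y_6 = 15; z_6 = 3; w_6 = 5; h_6 = 3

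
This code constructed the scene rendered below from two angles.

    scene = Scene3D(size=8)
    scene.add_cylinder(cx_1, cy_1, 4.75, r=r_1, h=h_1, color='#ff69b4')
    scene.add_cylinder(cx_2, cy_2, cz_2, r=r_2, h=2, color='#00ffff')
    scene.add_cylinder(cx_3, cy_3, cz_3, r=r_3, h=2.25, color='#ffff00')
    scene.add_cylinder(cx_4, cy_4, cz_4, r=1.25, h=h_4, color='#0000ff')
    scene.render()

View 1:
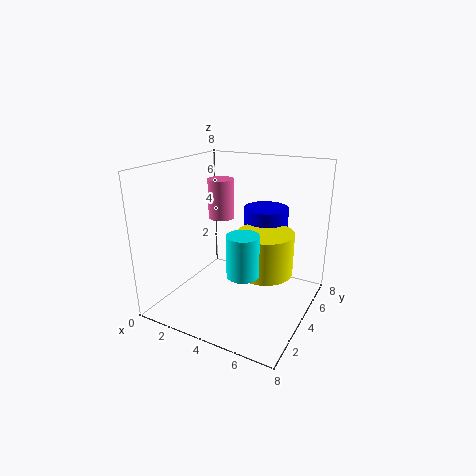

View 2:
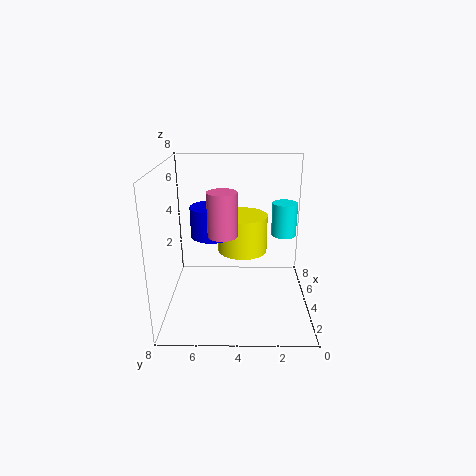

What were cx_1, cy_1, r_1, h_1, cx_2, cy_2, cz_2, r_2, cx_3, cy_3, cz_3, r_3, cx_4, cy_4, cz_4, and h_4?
cx_1 = 2.5, cy_1 = 4.75, r_1 = 0.75, h_1 = 2.25, cx_2 = 5.75, cy_2 = 1.25, cz_2 = 3.5, r_2 = 0.75, cx_3 = 5.75, cy_3 = 3.75, cz_3 = 2.5, r_3 = 1.5, cx_4 = 5, cy_4 = 5.5, cz_4 = 3.75, h_4 = 1.75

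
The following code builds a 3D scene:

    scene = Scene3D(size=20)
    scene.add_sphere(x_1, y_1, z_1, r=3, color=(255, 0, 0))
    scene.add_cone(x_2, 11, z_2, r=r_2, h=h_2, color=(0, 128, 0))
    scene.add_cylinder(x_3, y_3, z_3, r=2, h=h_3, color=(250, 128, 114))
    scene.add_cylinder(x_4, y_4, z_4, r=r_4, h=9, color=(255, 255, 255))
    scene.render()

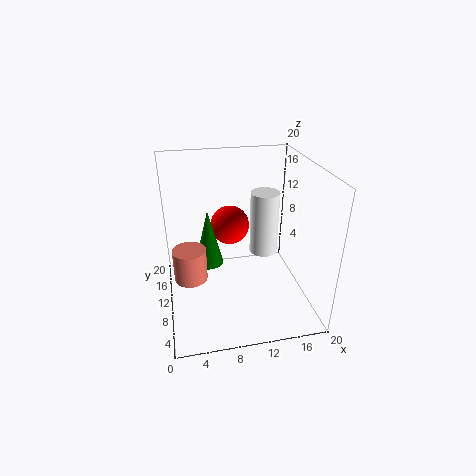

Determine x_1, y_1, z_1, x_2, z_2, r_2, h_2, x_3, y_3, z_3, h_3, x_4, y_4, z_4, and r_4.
x_1 = 10
y_1 = 16
z_1 = 9
x_2 = 6
z_2 = 6
r_2 = 2
h_2 = 8
x_3 = 3
y_3 = 5
z_3 = 8
h_3 = 4
x_4 = 14
y_4 = 11
z_4 = 7
r_4 = 2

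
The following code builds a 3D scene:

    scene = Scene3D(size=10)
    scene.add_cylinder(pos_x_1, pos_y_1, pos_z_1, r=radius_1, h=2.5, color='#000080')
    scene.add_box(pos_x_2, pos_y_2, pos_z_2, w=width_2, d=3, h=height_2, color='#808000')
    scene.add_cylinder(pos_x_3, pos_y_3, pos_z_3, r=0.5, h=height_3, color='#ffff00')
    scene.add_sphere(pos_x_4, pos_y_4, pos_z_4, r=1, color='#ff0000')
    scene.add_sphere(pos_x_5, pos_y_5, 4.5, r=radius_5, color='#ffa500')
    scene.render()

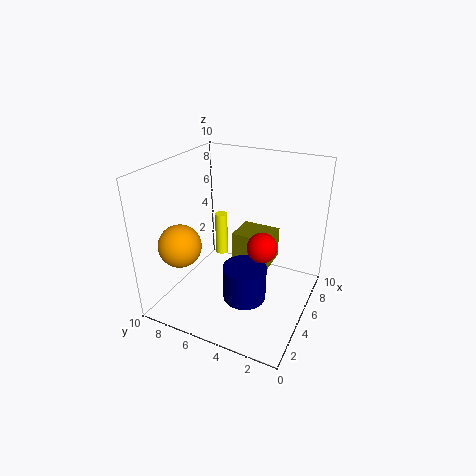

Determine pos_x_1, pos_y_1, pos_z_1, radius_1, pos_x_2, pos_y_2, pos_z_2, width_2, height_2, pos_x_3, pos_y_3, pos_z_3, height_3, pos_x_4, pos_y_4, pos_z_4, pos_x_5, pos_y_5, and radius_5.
pos_x_1 = 4
pos_y_1 = 4
pos_z_1 = 1
radius_1 = 1.5
pos_x_2 = 7
pos_y_2 = 3.5
pos_z_2 = 1.5
width_2 = 2.5
height_2 = 2.5
pos_x_3 = 8
pos_y_3 = 8
pos_z_3 = 1.5
height_3 = 3.5
pos_x_4 = 4.5
pos_y_4 = 3
pos_z_4 = 5
pos_x_5 = 3
pos_y_5 = 8.5
radius_5 = 1.5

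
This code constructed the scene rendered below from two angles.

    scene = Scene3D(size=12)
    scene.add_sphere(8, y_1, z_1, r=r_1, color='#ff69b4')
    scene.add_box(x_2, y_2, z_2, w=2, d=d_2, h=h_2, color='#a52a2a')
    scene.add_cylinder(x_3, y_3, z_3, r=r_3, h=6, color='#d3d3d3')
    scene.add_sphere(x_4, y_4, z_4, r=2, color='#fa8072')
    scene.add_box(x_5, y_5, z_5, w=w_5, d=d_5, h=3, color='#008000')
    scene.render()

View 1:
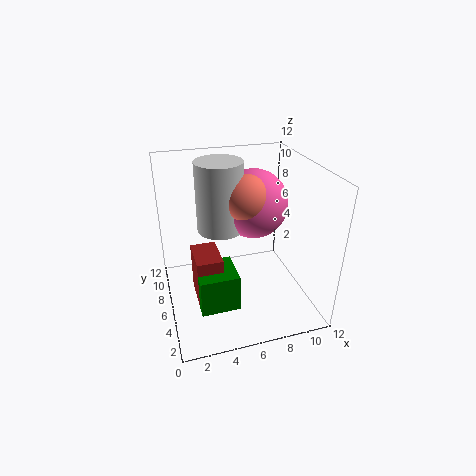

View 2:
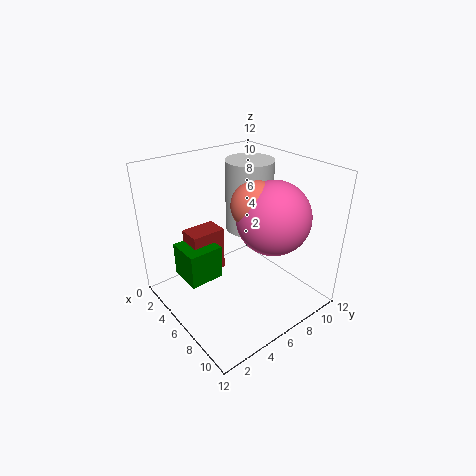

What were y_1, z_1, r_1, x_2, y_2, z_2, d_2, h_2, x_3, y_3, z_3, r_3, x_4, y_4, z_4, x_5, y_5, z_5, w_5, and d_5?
y_1 = 8; z_1 = 8; r_1 = 3; x_2 = 2; y_2 = 3; z_2 = 2; d_2 = 3; h_2 = 4; x_3 = 5; y_3 = 8; z_3 = 6; r_3 = 2; x_4 = 7; y_4 = 7; z_4 = 9; x_5 = 2; y_5 = 2; z_5 = 2; w_5 = 3; d_5 = 3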